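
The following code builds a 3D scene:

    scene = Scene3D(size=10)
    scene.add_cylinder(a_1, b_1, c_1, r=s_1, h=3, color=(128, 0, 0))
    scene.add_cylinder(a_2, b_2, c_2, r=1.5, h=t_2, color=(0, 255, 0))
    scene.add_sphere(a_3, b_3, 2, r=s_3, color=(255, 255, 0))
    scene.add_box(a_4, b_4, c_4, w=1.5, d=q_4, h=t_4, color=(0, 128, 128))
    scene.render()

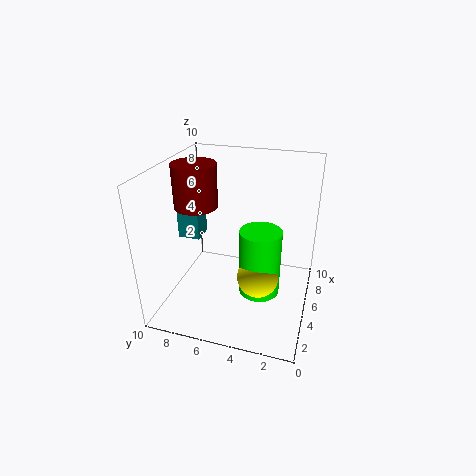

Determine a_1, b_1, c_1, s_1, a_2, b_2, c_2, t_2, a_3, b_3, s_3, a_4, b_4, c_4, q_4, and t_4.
a_1 = 5; b_1 = 8; c_1 = 7; s_1 = 1.5; a_2 = 5.5; b_2 = 3.5; c_2 = 0.5; t_2 = 5; a_3 = 5; b_3 = 3.5; s_3 = 1.5; a_4 = 4; b_4 = 7.5; c_4 = 5; q_4 = 1.5; t_4 = 3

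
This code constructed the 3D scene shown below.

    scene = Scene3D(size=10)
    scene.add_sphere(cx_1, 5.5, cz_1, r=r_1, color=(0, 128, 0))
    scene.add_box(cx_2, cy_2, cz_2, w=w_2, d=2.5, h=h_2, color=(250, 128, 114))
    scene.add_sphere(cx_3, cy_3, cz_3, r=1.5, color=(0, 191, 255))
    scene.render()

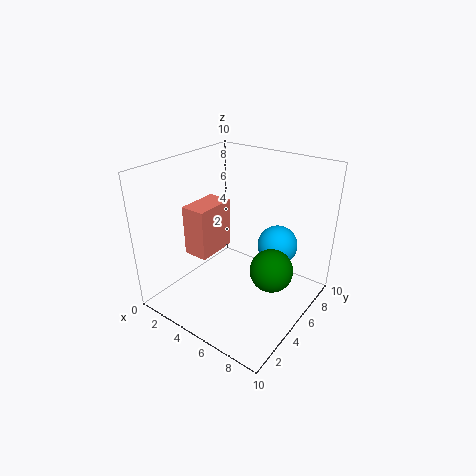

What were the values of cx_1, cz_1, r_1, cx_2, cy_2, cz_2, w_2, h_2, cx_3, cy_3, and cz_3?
cx_1 = 7.5; cz_1 = 3; r_1 = 1.5; cx_2 = 4; cy_2 = 1; cz_2 = 5.5; w_2 = 1.5; h_2 = 3; cx_3 = 6.5; cy_3 = 8; cz_3 = 3.5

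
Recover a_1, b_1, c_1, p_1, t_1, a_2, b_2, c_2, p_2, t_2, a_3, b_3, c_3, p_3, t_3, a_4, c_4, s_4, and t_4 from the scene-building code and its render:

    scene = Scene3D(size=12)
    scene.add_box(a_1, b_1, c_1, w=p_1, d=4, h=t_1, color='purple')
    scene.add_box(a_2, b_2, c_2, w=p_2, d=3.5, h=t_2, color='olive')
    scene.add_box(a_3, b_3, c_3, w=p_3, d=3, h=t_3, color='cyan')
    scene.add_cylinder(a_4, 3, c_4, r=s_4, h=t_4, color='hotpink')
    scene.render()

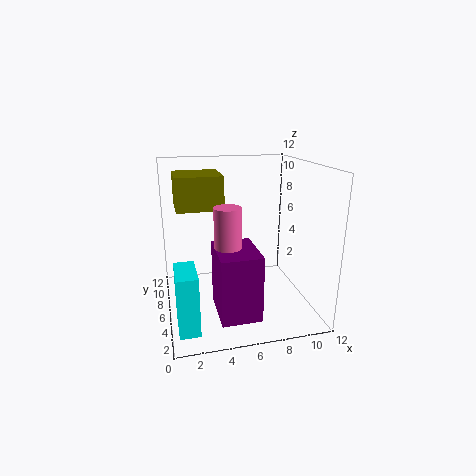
a_1 = 3.5; b_1 = 0.5; c_1 = 1.5; p_1 = 3; t_1 = 5; a_2 = 1; b_2 = 4; c_2 = 9; p_2 = 3.5; t_2 = 2.5; a_3 = 0.5; b_3 = 0.5; c_3 = 1; p_3 = 1.5; t_3 = 4.5; a_4 = 4.5; c_4 = 5; s_4 = 1; t_4 = 4.5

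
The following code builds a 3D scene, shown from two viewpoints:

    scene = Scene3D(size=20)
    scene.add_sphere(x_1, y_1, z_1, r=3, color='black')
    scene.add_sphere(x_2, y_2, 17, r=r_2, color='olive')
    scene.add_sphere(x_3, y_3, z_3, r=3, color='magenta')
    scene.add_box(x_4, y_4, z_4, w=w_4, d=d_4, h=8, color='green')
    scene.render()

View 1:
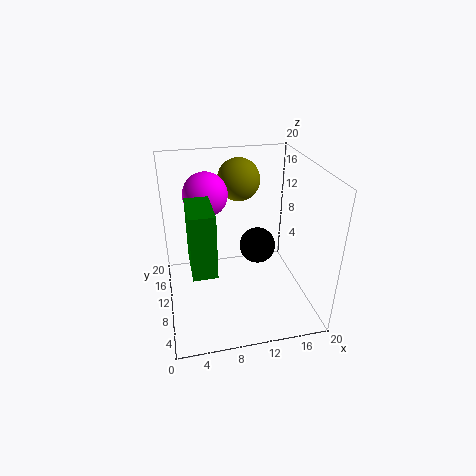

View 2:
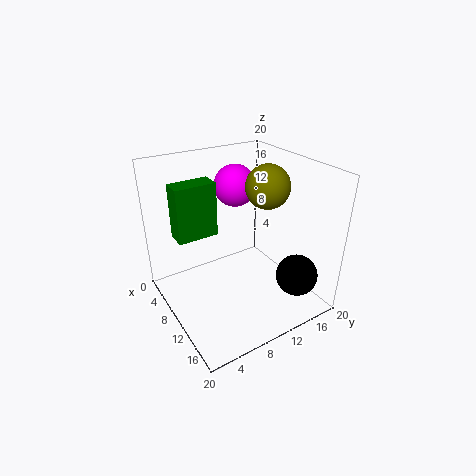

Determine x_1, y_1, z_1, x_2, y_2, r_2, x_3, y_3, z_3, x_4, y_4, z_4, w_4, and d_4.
x_1 = 15
y_1 = 17
z_1 = 4
x_2 = 11
y_2 = 14
r_2 = 3
x_3 = 6
y_3 = 12
z_3 = 16
x_4 = 3
y_4 = 3
z_4 = 9
w_4 = 3
d_4 = 6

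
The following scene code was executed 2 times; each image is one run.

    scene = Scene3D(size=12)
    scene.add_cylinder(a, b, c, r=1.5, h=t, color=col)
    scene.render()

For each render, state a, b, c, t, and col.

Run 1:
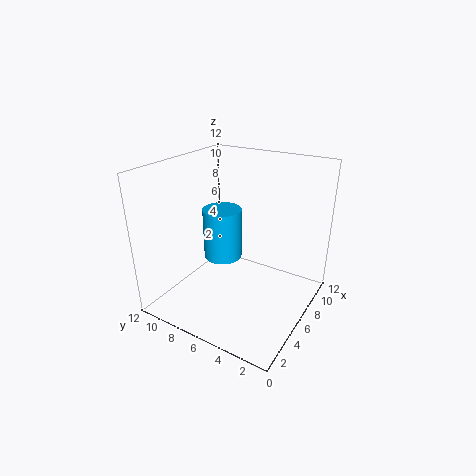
a = 4.5
b = 6.5
c = 5
t = 4
col = 'deepskyblue'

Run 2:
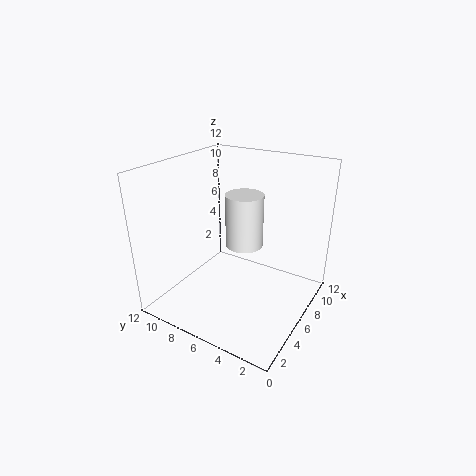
a = 5.75
b = 5.25
c = 5.75
t = 4.25
col = 'white'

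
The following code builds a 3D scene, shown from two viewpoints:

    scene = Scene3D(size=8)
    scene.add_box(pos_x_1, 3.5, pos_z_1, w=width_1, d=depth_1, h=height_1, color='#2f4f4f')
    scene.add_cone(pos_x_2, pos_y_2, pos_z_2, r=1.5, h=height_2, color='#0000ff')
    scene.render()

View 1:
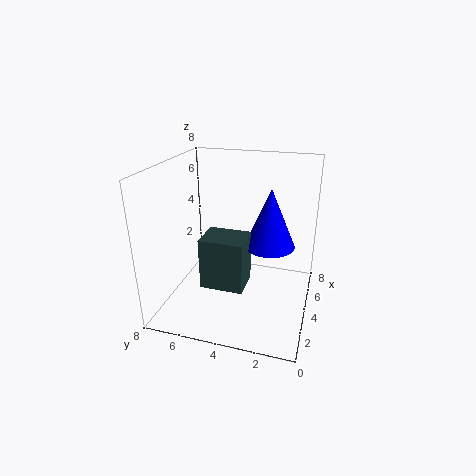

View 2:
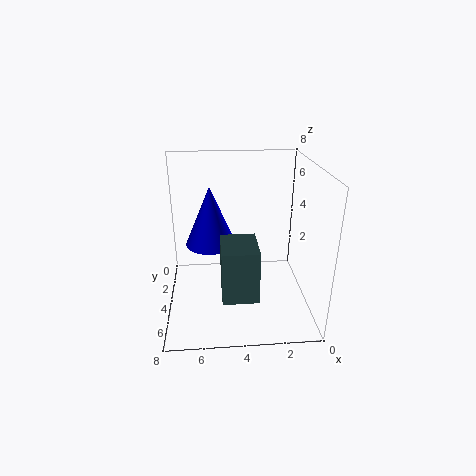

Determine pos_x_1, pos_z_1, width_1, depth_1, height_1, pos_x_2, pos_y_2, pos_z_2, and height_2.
pos_x_1 = 3, pos_z_1 = 1, width_1 = 2, depth_1 = 2.5, height_1 = 3, pos_x_2 = 5.5, pos_y_2 = 2.5, pos_z_2 = 3, height_2 = 3.5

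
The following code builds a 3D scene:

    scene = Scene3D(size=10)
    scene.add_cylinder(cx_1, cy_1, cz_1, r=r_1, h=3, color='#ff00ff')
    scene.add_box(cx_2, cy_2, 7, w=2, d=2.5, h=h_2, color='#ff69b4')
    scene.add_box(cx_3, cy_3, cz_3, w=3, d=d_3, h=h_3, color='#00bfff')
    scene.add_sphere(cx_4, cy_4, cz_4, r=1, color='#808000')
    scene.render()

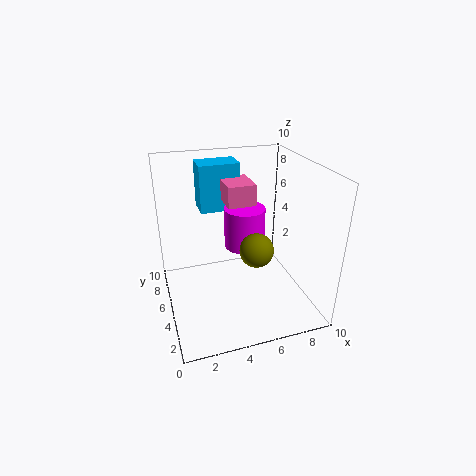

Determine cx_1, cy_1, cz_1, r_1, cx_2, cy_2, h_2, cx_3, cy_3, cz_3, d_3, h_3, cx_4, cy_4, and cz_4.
cx_1 = 6; cy_1 = 6.5; cz_1 = 3.5; r_1 = 1.5; cx_2 = 4.5; cy_2 = 5.5; h_2 = 1.5; cx_3 = 3; cy_3 = 7.5; cz_3 = 6; d_3 = 2; h_3 = 3.5; cx_4 = 5; cy_4 = 1.5; cz_4 = 6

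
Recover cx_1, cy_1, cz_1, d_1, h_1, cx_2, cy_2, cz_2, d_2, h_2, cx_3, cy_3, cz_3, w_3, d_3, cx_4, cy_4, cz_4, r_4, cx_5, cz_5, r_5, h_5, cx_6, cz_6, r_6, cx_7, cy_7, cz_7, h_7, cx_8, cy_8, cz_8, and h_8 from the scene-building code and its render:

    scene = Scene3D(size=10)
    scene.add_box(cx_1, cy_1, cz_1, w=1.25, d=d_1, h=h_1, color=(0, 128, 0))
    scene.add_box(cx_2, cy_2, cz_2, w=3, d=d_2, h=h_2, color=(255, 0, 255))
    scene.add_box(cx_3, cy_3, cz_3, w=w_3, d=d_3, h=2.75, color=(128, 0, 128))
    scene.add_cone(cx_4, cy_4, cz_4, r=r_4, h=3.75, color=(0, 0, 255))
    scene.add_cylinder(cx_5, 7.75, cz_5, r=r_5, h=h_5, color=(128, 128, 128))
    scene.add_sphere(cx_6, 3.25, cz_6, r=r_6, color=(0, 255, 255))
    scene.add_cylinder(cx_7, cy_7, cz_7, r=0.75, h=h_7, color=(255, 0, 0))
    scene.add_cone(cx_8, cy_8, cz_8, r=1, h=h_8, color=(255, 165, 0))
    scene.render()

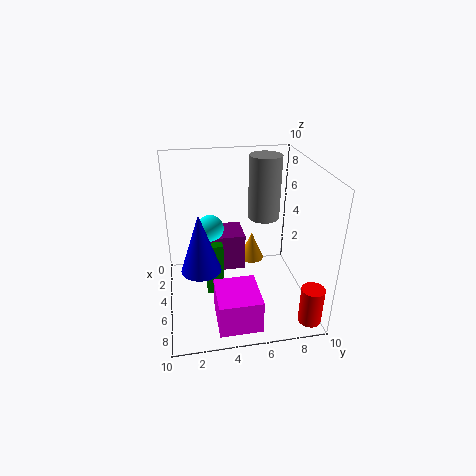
cx_1 = 3.5, cy_1 = 2.75, cz_1 = 0.25, d_1 = 1.25, h_1 = 4, cx_2 = 6.75, cy_2 = 3, cz_2 = 0.75, d_2 = 2.75, h_2 = 2.25, cx_3 = 1.5, cy_3 = 2.5, cz_3 = 1.75, w_3 = 2.5, d_3 = 3.25, cx_4 = 7.25, cy_4 = 2.25, cz_4 = 4.25, r_4 = 1.25, cx_5 = 1.5, cz_5 = 4.75, r_5 = 1.25, h_5 = 5, cx_6 = 3.25, cz_6 = 5, r_6 = 1, cx_7 = 9.25, cy_7 = 9, cz_7 = 0.75, h_7 = 2.5, cx_8 = 1.75, cy_8 = 6.75, cz_8 = 1.25, h_8 = 2.25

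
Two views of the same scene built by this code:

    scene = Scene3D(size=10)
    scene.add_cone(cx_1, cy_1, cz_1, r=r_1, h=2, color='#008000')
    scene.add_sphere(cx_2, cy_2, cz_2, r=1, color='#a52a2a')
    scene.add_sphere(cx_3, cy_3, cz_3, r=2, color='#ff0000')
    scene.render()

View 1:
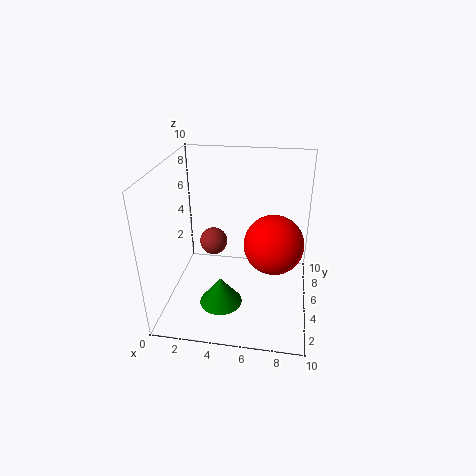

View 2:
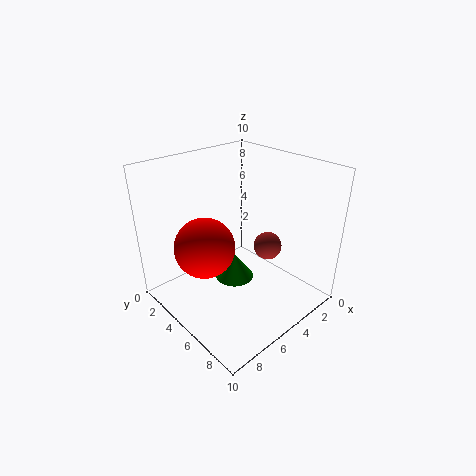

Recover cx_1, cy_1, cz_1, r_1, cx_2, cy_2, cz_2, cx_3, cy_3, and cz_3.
cx_1 = 4
cy_1 = 3.5
cz_1 = 0.5
r_1 = 1.5
cx_2 = 3
cy_2 = 6
cz_2 = 4
cx_3 = 7.5
cy_3 = 4.5
cz_3 = 5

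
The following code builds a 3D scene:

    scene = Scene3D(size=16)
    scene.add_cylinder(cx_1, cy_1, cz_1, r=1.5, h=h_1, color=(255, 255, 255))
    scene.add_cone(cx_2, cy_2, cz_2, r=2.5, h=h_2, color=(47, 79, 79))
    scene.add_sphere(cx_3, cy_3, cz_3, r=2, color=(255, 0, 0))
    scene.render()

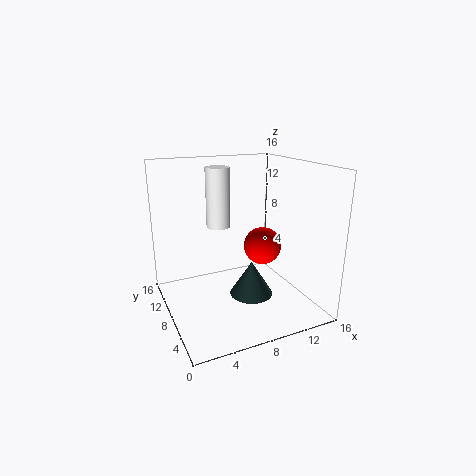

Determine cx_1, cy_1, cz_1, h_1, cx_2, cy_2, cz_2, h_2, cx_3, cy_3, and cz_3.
cx_1 = 8
cy_1 = 14
cz_1 = 7.5
h_1 = 7.5
cx_2 = 9.5
cy_2 = 7.5
cz_2 = 1
h_2 = 4
cx_3 = 10
cy_3 = 6
cz_3 = 7.5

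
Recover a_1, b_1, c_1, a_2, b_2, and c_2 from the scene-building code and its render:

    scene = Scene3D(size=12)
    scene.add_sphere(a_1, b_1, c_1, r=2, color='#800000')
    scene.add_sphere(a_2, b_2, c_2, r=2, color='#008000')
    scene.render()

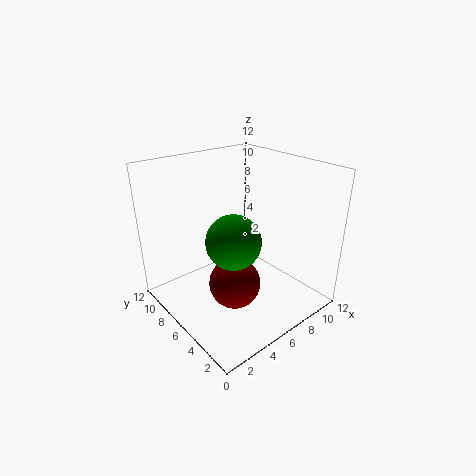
a_1 = 4
b_1 = 4
c_1 = 3.5
a_2 = 3.5
b_2 = 3.5
c_2 = 7.5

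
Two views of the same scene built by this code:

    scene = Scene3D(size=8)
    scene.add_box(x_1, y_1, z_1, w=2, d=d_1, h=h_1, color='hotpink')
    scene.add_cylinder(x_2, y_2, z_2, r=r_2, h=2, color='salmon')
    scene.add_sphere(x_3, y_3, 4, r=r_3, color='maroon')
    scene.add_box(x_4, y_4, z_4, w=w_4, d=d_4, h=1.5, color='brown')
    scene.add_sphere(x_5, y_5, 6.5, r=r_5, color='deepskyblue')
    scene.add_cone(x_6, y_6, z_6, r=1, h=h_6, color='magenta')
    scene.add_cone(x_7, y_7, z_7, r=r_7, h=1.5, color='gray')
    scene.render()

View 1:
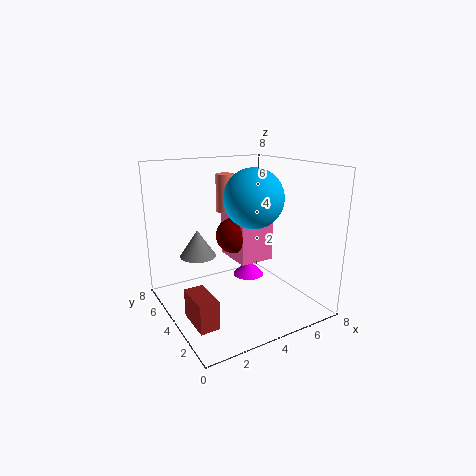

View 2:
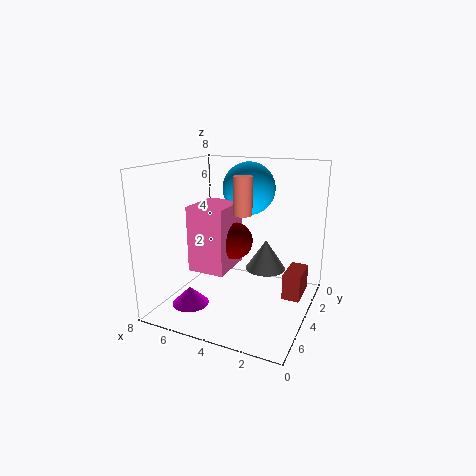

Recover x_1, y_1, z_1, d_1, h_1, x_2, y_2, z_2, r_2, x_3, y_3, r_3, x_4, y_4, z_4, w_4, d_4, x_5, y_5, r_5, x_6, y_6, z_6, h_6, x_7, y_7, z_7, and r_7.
x_1 = 4, y_1 = 3.5, z_1 = 2.5, d_1 = 2.5, h_1 = 3.5, x_2 = 3.5, y_2 = 4.5, z_2 = 5.5, r_2 = 0.5, x_3 = 4, y_3 = 4.5, r_3 = 1, x_4 = 0.5, y_4 = 1.5, z_4 = 0.5, w_4 = 1, d_4 = 2, x_5 = 4, y_5 = 2.5, r_5 = 1.5, x_6 = 6, y_6 = 6, z_6 = 0.5, h_6 = 1, x_7 = 2, y_7 = 5, z_7 = 3, r_7 = 1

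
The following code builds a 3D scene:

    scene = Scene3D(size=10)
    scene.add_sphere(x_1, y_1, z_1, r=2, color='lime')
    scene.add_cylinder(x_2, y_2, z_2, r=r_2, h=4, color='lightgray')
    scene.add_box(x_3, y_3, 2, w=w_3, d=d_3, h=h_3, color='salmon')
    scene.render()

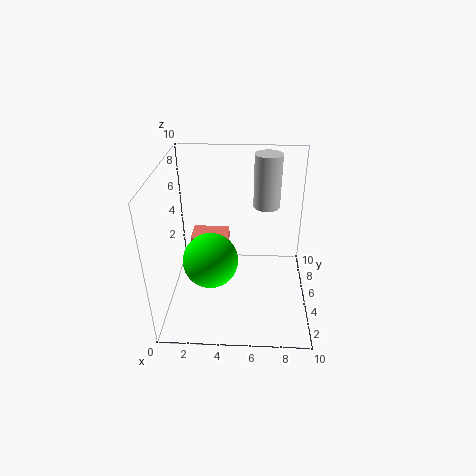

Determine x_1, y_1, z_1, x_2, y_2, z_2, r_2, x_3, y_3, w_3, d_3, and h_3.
x_1 = 3, y_1 = 5, z_1 = 3, x_2 = 7, y_2 = 8, z_2 = 6, r_2 = 1, x_3 = 1, y_3 = 8, w_3 = 3, d_3 = 2, h_3 = 1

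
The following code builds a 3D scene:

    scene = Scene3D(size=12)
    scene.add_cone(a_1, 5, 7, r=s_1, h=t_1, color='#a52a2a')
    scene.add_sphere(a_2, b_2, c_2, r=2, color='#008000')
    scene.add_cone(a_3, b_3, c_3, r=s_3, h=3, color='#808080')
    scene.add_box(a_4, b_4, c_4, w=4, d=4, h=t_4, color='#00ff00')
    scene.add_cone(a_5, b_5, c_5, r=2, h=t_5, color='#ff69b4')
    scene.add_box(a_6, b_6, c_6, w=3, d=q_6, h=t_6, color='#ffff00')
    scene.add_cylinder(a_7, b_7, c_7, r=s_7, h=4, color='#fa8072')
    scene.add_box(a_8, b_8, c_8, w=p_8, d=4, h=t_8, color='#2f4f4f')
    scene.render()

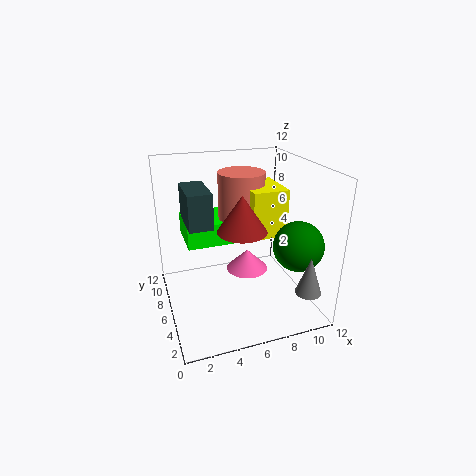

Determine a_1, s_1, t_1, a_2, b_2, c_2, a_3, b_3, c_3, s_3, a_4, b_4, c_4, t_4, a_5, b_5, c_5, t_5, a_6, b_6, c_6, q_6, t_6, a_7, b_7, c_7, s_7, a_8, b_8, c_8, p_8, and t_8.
a_1 = 6
s_1 = 2
t_1 = 3
a_2 = 10
b_2 = 3
c_2 = 6
a_3 = 10
b_3 = 1
c_3 = 3
s_3 = 1
a_4 = 2
b_4 = 7
c_4 = 5
t_4 = 2
a_5 = 8
b_5 = 9
c_5 = 1
t_5 = 2
a_6 = 7
b_6 = 5
c_6 = 6
q_6 = 4
t_6 = 4
a_7 = 7
b_7 = 8
c_7 = 7
s_7 = 2
a_8 = 2
b_8 = 6
c_8 = 7
p_8 = 2
t_8 = 3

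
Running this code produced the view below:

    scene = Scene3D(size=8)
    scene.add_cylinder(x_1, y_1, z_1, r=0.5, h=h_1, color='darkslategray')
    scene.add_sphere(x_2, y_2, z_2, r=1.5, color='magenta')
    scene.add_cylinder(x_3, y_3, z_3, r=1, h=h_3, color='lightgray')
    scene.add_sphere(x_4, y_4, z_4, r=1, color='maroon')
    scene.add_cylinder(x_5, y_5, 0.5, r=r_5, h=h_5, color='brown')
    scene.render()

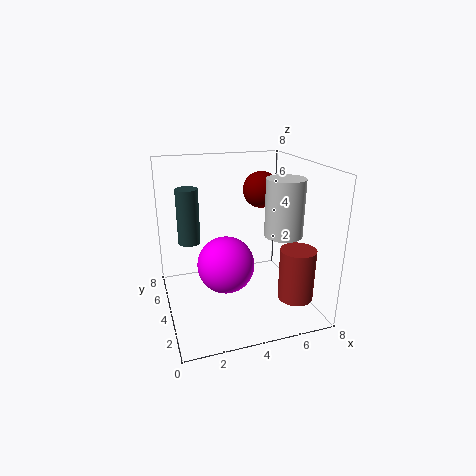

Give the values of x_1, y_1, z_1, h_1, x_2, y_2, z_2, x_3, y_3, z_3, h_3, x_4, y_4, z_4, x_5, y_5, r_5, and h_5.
x_1 = 1
y_1 = 2
z_1 = 5
h_1 = 2.5
x_2 = 3
y_2 = 3
z_2 = 3
x_3 = 6
y_3 = 2.5
z_3 = 4.5
h_3 = 3
x_4 = 5.5
y_4 = 4.5
z_4 = 6.5
x_5 = 7
y_5 = 2.5
r_5 = 1
h_5 = 3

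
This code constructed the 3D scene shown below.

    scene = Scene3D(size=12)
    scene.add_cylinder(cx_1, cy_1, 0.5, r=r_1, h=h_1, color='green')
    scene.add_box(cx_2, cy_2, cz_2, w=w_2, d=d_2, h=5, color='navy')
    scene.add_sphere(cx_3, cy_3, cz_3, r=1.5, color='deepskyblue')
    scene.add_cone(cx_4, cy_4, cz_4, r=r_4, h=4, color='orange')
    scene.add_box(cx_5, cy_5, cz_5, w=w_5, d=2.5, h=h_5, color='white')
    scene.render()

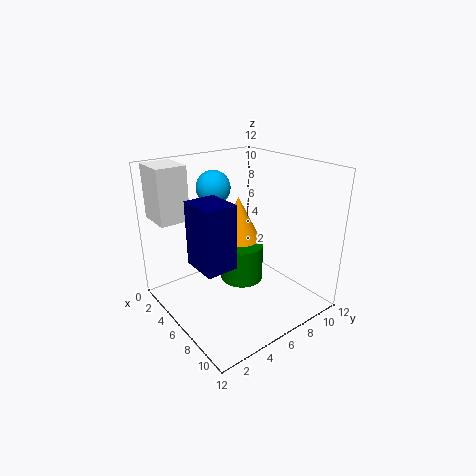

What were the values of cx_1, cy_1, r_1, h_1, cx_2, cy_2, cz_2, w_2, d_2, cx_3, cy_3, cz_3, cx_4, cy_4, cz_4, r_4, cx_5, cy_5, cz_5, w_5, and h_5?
cx_1 = 4; cy_1 = 8; r_1 = 2; h_1 = 3.5; cx_2 = 5.5; cy_2 = 1.5; cz_2 = 5; w_2 = 3; d_2 = 2.5; cx_3 = 2.5; cy_3 = 6; cz_3 = 9.5; cx_4 = 3.5; cy_4 = 8; cz_4 = 4.5; r_4 = 2; cx_5 = 0.5; cy_5 = 0.5; cz_5 = 7.5; w_5 = 3; h_5 = 4.5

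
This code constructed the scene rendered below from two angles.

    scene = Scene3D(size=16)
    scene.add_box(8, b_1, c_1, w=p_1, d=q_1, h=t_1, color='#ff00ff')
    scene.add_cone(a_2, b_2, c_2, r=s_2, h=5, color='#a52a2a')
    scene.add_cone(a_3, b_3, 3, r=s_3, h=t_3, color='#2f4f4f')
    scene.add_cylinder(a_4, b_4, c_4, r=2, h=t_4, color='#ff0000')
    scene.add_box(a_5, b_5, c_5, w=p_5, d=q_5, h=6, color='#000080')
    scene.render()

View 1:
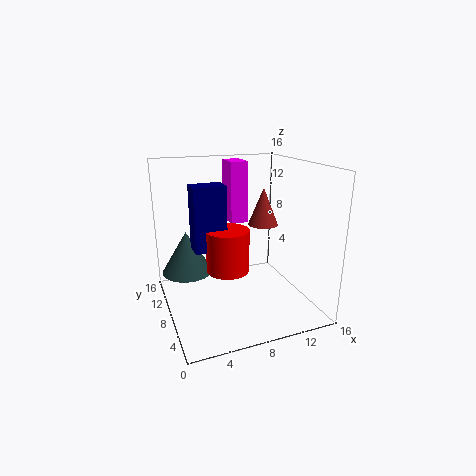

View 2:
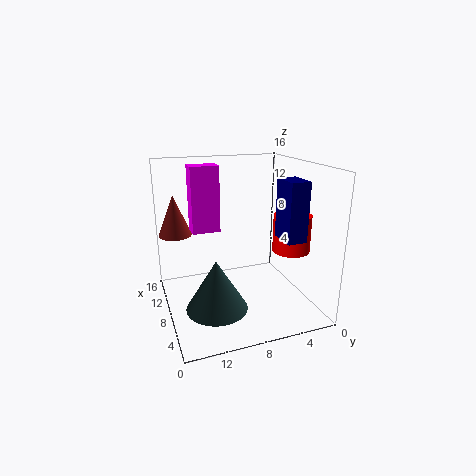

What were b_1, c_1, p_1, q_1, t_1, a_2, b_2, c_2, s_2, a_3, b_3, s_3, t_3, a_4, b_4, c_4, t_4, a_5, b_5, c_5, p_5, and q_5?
b_1 = 10
c_1 = 9
p_1 = 2
q_1 = 3
t_1 = 7
a_2 = 14
b_2 = 14
c_2 = 7
s_2 = 2
a_3 = 3
b_3 = 12
s_3 = 3
t_3 = 5
a_4 = 5
b_4 = 3
c_4 = 7
t_4 = 4
a_5 = 2
b_5 = 3
c_5 = 9
p_5 = 3
q_5 = 2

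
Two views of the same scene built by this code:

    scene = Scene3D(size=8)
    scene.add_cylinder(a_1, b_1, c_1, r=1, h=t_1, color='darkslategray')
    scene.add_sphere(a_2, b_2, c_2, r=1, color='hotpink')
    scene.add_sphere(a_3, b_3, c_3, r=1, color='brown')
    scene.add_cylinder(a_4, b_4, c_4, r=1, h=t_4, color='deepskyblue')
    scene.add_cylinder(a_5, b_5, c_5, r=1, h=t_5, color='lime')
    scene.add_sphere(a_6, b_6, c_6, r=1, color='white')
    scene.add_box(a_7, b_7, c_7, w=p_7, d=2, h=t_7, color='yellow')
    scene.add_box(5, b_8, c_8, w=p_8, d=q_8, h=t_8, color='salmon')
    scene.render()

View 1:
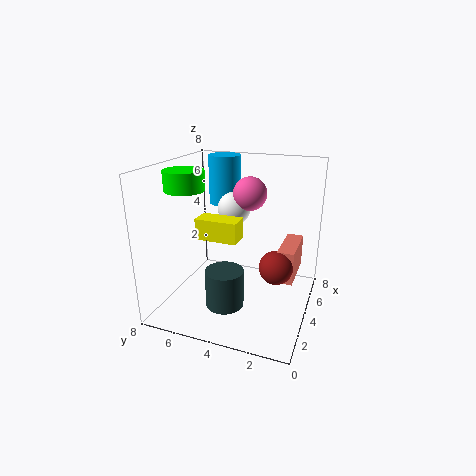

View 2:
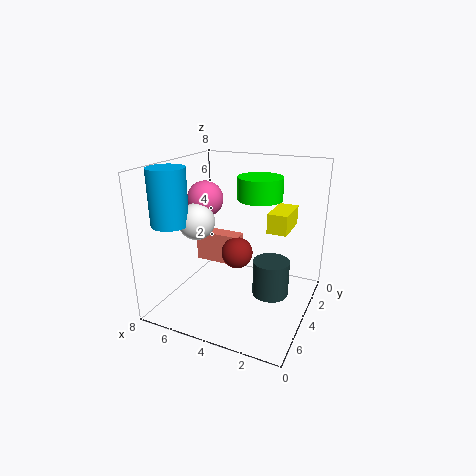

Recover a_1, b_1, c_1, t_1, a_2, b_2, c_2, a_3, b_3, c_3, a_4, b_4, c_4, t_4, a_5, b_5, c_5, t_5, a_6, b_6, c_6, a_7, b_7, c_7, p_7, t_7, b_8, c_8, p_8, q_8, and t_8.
a_1 = 2
b_1 = 4
c_1 = 1
t_1 = 2
a_2 = 6
b_2 = 4
c_2 = 6
a_3 = 5
b_3 = 2
c_3 = 2
a_4 = 7
b_4 = 6
c_4 = 5
t_4 = 3
a_5 = 2
b_5 = 6
c_5 = 7
t_5 = 1
a_6 = 6
b_6 = 5
c_6 = 5
a_7 = 1
b_7 = 3
c_7 = 5
p_7 = 1
t_7 = 1
b_8 = 1
c_8 = 1
p_8 = 3
q_8 = 1
t_8 = 2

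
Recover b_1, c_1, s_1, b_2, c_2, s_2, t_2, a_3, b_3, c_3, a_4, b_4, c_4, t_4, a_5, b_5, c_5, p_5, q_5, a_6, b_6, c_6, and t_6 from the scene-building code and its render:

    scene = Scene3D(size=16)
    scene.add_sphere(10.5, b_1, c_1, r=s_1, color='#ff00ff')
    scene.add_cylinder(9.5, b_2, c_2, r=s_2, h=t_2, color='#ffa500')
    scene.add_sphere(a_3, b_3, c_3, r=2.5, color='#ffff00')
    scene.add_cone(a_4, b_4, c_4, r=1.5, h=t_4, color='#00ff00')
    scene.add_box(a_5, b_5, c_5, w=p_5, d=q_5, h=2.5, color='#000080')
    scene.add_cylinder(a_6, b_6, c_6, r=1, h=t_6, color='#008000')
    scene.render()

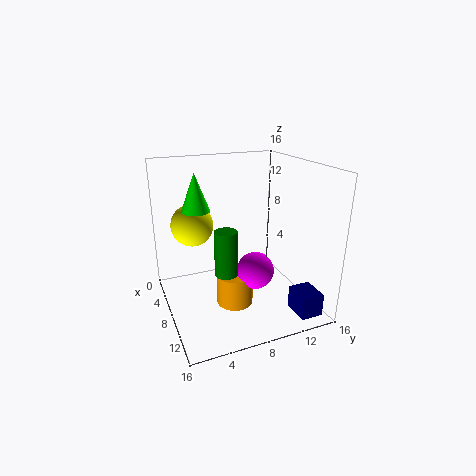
b_1 = 9, c_1 = 5, s_1 = 2, b_2 = 7, c_2 = 1, s_2 = 2, t_2 = 3.5, a_3 = 3.5, b_3 = 4, c_3 = 8.5, a_4 = 7.5, b_4 = 3.5, c_4 = 11.5, t_4 = 4, a_5 = 12, b_5 = 12.5, c_5 = 0.5, p_5 = 3, q_5 = 2.5, a_6 = 15, b_6 = 4, c_6 = 8, t_6 = 4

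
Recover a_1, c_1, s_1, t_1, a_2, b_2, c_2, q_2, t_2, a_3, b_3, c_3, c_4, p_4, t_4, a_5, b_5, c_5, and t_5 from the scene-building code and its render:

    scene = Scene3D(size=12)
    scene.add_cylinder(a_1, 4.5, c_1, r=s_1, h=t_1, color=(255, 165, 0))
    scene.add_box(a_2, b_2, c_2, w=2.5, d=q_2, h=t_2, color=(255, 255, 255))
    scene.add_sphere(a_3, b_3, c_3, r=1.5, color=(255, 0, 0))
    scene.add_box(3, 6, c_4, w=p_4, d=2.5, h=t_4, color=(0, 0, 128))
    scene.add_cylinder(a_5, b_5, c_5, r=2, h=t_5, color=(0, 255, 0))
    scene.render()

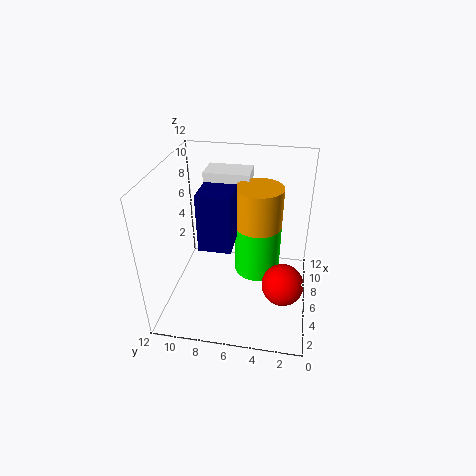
a_1 = 7.5, c_1 = 6.5, s_1 = 2, t_1 = 3.5, a_2 = 8.5, b_2 = 5.5, c_2 = 7.5, q_2 = 4, t_2 = 3, a_3 = 2, b_3 = 2, c_3 = 5, c_4 = 6.5, p_4 = 2.5, t_4 = 4.5, a_5 = 7.5, b_5 = 4.5, c_5 = 2, t_5 = 4.5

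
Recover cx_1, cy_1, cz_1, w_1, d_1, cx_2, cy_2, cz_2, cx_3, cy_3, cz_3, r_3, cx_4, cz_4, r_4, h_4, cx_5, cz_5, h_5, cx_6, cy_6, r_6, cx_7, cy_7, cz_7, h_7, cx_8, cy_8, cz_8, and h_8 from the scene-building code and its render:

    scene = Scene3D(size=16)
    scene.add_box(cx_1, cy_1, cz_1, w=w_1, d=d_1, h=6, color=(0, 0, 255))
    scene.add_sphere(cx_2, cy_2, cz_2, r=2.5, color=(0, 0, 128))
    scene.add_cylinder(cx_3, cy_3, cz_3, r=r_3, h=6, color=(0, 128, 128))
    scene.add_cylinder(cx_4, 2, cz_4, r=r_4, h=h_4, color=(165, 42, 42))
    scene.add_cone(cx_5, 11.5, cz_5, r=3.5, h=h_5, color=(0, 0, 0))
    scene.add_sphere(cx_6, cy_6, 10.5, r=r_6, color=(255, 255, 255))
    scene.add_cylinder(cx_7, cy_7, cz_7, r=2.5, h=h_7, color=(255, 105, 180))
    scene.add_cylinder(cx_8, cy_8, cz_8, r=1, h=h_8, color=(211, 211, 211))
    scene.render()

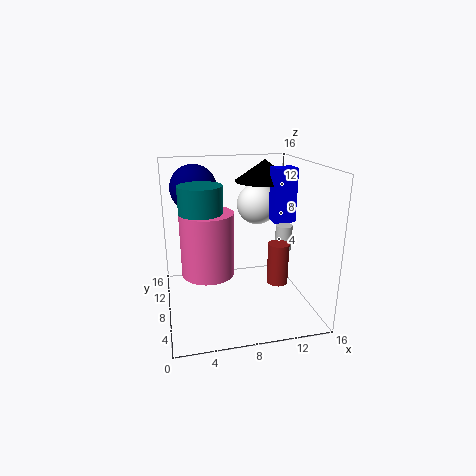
cx_1 = 12; cy_1 = 7.5; cz_1 = 9.5; w_1 = 2.5; d_1 = 2; cx_2 = 3.5; cy_2 = 9.5; cz_2 = 13.5; cx_3 = 3.5; cy_3 = 3.5; cz_3 = 9; r_3 = 2; cx_4 = 10.5; cz_4 = 5.5; r_4 = 1; h_4 = 4; cx_5 = 12; cz_5 = 13.5; h_5 = 2.5; cx_6 = 11.5; cy_6 = 12.5; r_6 = 2.5; cx_7 = 4; cy_7 = 3.5; cz_7 = 6.5; h_7 = 6; cx_8 = 14; cy_8 = 9.5; cz_8 = 5.5; h_8 = 3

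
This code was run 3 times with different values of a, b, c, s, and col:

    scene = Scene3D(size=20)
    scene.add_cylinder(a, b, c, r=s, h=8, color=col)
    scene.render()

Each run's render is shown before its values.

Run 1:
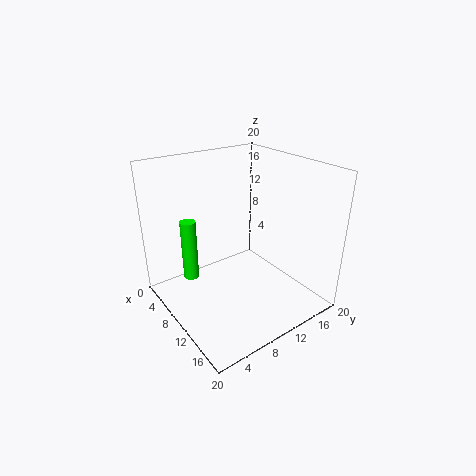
a = 9
b = 3
c = 6
s = 1
col = 'lime'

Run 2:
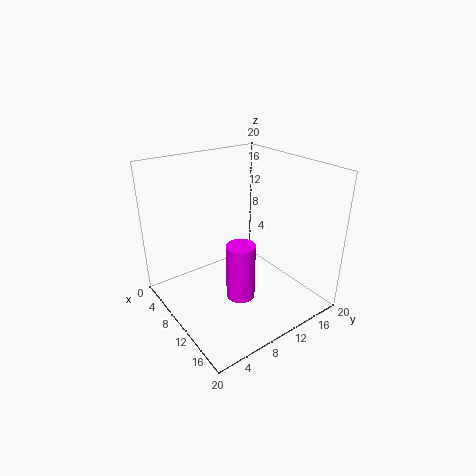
a = 12
b = 9
c = 2
s = 2
col = 'magenta'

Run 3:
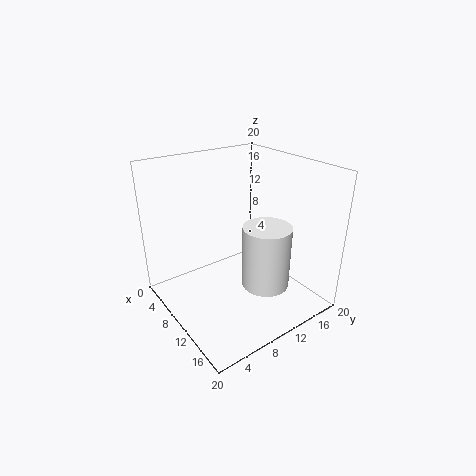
a = 16
b = 10
c = 6
s = 3
col = 'white'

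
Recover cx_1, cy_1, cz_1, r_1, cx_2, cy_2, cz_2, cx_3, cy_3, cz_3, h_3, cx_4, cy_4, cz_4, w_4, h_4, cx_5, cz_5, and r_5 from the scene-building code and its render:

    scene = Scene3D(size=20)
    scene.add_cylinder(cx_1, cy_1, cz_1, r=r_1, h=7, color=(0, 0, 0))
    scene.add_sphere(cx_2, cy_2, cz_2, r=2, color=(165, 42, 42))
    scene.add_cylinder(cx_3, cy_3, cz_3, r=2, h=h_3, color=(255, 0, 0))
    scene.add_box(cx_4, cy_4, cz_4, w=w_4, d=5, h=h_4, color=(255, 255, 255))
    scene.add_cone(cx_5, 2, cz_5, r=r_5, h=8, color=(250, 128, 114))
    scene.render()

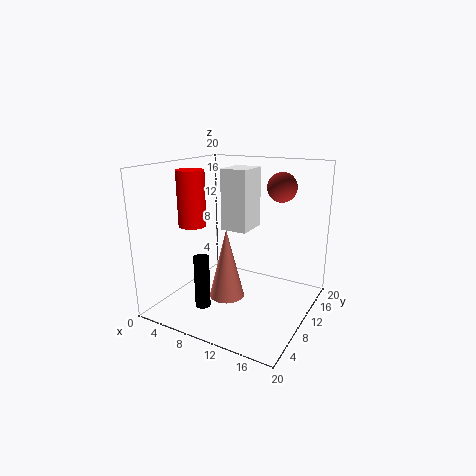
cx_1 = 8, cy_1 = 4, cz_1 = 2, r_1 = 1, cx_2 = 15, cy_2 = 13, cz_2 = 17, cx_3 = 3, cy_3 = 9, cz_3 = 11, h_3 = 8, cx_4 = 6, cy_4 = 12, cz_4 = 10, w_4 = 4, h_4 = 9, cx_5 = 13, cz_5 = 6, r_5 = 2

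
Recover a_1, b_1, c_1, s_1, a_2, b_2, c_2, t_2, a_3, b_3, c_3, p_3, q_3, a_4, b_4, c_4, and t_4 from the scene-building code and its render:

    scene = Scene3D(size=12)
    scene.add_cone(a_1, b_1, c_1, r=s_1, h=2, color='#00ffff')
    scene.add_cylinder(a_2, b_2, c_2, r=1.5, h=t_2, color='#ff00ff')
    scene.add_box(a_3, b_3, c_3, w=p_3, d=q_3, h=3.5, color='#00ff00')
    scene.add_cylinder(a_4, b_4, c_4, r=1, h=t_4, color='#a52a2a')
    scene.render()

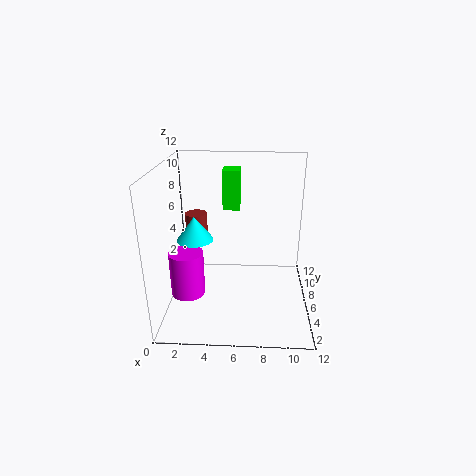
a_1 = 2.5
b_1 = 5.5
c_1 = 6
s_1 = 1.5
a_2 = 1.5
b_2 = 6
c_2 = 0.5
t_2 = 4
a_3 = 4.5
b_3 = 8.5
c_3 = 7.5
p_3 = 1.5
q_3 = 2
a_4 = 2
b_4 = 9
c_4 = 4.5
t_4 = 2.5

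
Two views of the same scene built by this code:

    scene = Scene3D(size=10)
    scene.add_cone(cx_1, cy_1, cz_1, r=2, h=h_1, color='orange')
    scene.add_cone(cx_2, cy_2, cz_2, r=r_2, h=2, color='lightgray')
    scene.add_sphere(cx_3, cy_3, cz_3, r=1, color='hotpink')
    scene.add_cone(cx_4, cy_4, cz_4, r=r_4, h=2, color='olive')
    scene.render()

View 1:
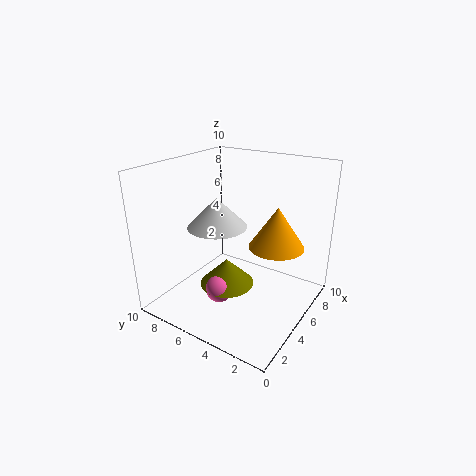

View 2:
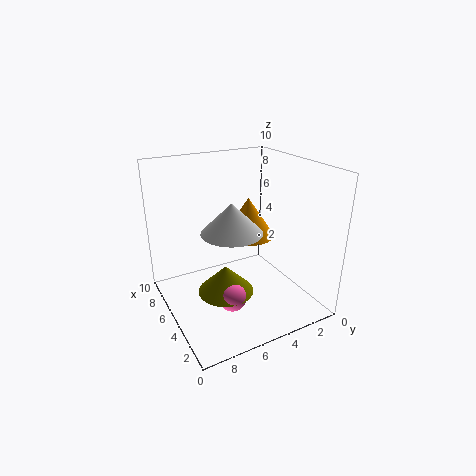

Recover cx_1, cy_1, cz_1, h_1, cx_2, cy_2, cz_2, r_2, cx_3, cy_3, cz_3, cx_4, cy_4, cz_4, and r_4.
cx_1 = 7; cy_1 = 3; cz_1 = 4; h_1 = 3; cx_2 = 4; cy_2 = 6; cz_2 = 6; r_2 = 2; cx_3 = 4; cy_3 = 6; cz_3 = 1; cx_4 = 5; cy_4 = 6; cz_4 = 1; r_4 = 2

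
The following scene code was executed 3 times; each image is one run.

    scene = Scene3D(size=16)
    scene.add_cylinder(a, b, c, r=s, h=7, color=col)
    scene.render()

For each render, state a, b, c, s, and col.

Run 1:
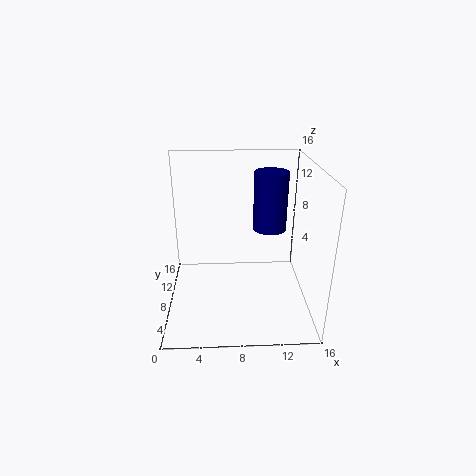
a = 12, b = 11.5, c = 7.5, s = 2, col = 'navy'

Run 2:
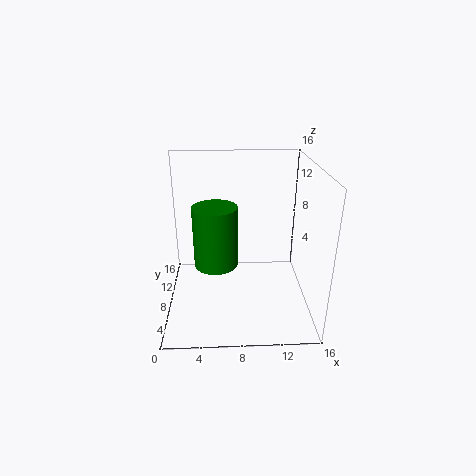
a = 5.5, b = 8.5, c = 4.5, s = 2.5, col = 'green'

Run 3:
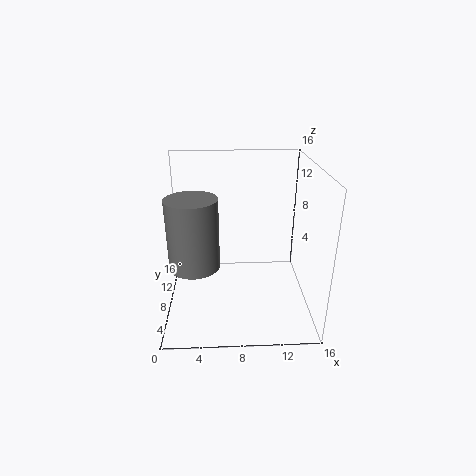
a = 3.5, b = 4, c = 7, s = 2.5, col = 'gray'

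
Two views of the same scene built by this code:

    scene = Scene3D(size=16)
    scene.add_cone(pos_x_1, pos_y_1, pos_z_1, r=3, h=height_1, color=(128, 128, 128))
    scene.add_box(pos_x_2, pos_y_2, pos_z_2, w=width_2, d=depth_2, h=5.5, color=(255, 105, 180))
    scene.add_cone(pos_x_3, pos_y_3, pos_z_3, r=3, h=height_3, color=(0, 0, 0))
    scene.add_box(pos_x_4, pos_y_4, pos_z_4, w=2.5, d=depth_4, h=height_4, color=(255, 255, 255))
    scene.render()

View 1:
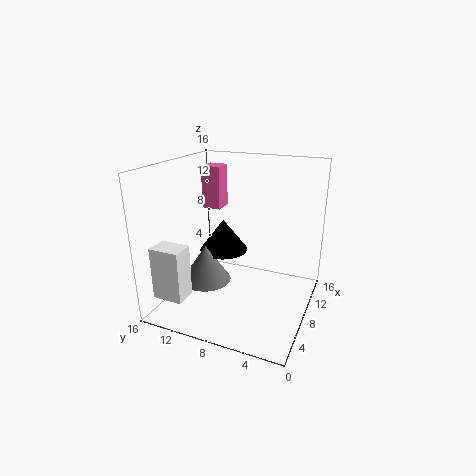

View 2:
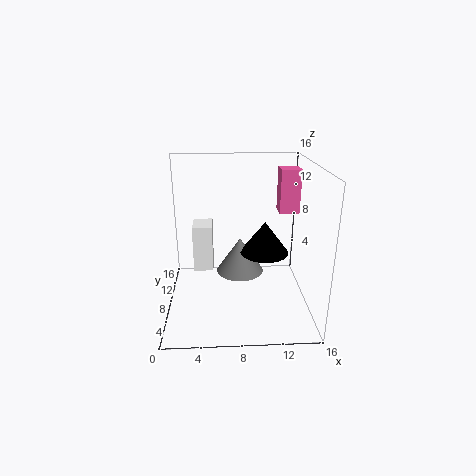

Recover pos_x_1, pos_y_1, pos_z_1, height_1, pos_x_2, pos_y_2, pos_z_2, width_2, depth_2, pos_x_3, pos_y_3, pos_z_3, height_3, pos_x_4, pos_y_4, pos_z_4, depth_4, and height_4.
pos_x_1 = 8.5; pos_y_1 = 12.5; pos_z_1 = 1.5; height_1 = 4.5; pos_x_2 = 13.5; pos_y_2 = 13; pos_z_2 = 9; width_2 = 2.5; depth_2 = 2.5; pos_x_3 = 11.5; pos_y_3 = 11.5; pos_z_3 = 4.5; height_3 = 4; pos_x_4 = 2.5; pos_y_4 = 12.5; pos_z_4 = 1.5; depth_4 = 3.5; height_4 = 6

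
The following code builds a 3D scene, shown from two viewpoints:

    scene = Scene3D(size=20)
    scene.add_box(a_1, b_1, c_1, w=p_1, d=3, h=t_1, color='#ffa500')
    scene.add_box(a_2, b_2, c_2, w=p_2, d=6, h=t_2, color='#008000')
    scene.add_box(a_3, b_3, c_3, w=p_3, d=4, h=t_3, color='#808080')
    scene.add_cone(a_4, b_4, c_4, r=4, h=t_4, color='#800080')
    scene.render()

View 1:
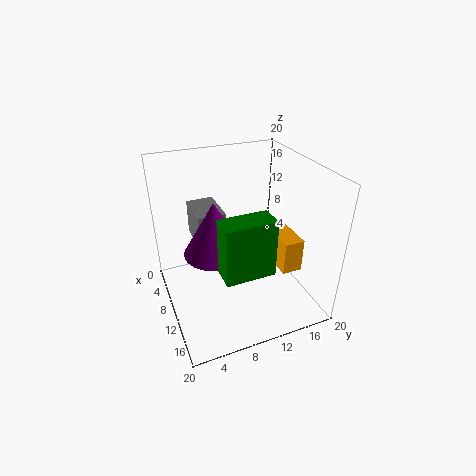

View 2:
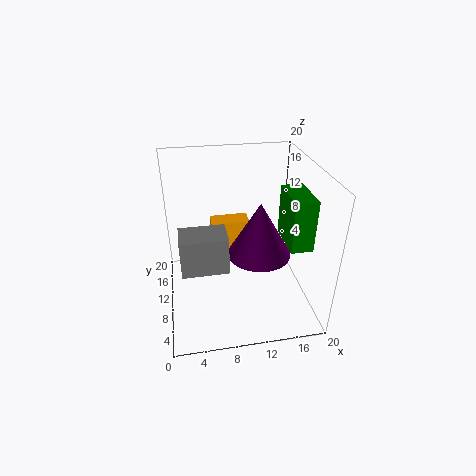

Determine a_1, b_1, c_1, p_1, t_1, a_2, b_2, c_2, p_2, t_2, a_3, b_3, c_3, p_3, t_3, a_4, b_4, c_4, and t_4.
a_1 = 7, b_1 = 16, c_1 = 4, p_1 = 6, t_1 = 5, a_2 = 16, b_2 = 5, c_2 = 10, p_2 = 3, t_2 = 7, a_3 = 2, b_3 = 5, c_3 = 8, p_3 = 6, t_3 = 5, a_4 = 12, b_4 = 6, c_4 = 10, t_4 = 7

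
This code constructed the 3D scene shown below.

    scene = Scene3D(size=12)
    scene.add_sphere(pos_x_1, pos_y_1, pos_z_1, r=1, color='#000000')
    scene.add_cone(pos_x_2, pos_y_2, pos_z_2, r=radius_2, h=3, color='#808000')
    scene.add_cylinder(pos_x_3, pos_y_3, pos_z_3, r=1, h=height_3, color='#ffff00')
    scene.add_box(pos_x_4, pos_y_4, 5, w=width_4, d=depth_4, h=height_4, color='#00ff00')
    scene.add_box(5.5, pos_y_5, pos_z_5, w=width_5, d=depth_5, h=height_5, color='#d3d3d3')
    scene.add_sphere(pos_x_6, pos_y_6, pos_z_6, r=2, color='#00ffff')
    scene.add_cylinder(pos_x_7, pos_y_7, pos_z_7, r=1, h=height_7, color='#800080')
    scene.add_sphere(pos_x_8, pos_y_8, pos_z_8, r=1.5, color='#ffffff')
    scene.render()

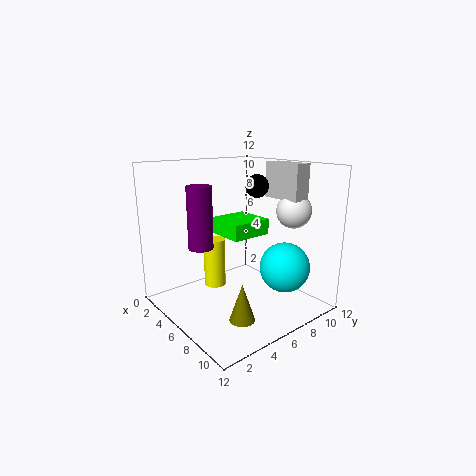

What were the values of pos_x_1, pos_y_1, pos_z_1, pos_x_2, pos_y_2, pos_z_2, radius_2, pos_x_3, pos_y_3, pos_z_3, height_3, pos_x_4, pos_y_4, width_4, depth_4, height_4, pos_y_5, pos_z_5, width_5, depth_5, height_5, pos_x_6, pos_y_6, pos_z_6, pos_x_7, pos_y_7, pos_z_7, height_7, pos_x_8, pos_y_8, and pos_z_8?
pos_x_1 = 5.5
pos_y_1 = 8.5
pos_z_1 = 10
pos_x_2 = 9
pos_y_2 = 4
pos_z_2 = 0.5
radius_2 = 1
pos_x_3 = 2.5
pos_y_3 = 6
pos_z_3 = 0.5
height_3 = 4.5
pos_x_4 = 0.5
pos_y_4 = 7
width_4 = 4
depth_4 = 4
height_4 = 1.5
pos_y_5 = 9.5
pos_z_5 = 9
width_5 = 3.5
depth_5 = 1.5
height_5 = 3
pos_x_6 = 9.5
pos_y_6 = 8
pos_z_6 = 4
pos_x_7 = 5
pos_y_7 = 3
pos_z_7 = 5.5
height_7 = 5
pos_x_8 = 8
pos_y_8 = 10.5
pos_z_8 = 8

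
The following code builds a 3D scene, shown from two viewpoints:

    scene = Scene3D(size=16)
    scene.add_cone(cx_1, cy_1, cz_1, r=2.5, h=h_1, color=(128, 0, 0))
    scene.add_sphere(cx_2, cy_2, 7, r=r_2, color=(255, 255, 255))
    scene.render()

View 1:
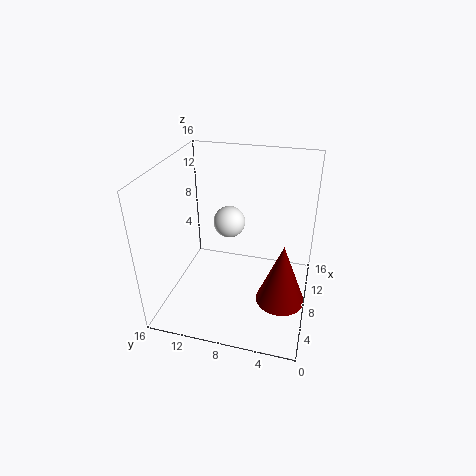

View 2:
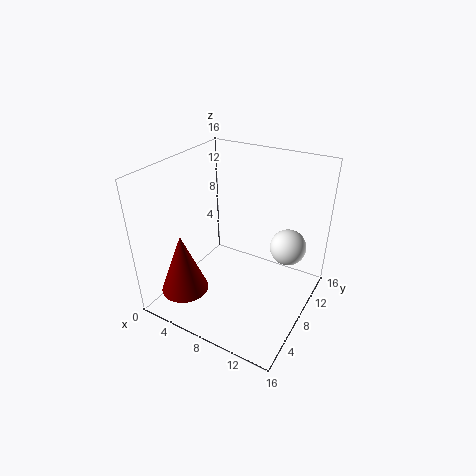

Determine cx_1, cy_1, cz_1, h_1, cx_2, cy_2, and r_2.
cx_1 = 4.5; cy_1 = 2.5; cz_1 = 3.5; h_1 = 6.5; cx_2 = 13; cy_2 = 10.5; r_2 = 2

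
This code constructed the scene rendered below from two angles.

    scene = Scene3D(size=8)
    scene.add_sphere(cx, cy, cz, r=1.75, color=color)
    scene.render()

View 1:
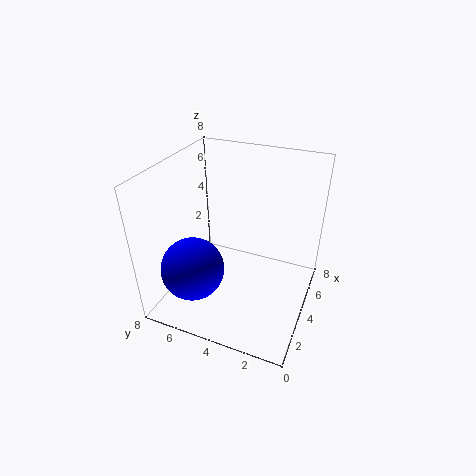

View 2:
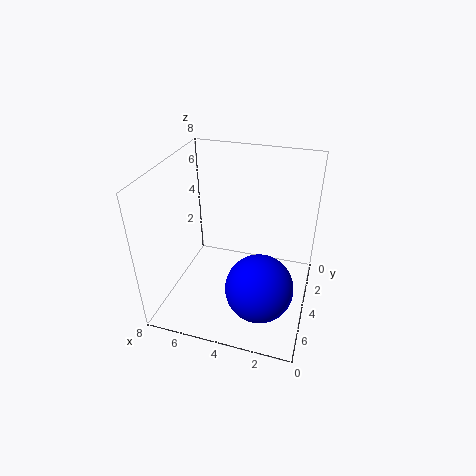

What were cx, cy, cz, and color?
cx = 2.25, cy = 6, cz = 2.5, color = 'blue'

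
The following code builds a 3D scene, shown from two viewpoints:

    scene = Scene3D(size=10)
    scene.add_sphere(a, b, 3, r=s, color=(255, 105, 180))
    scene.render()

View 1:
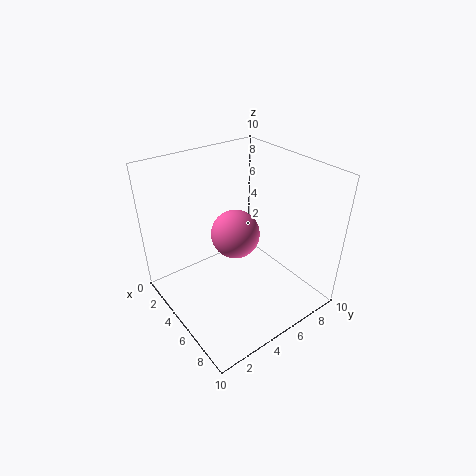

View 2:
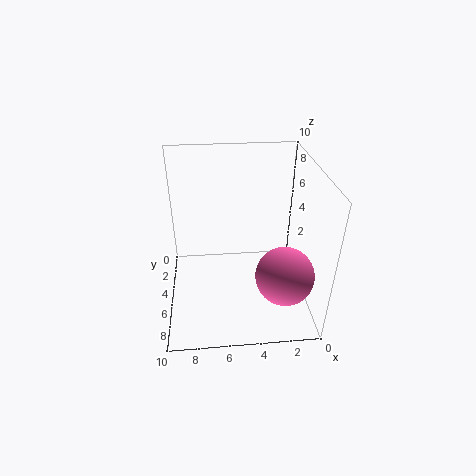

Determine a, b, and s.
a = 2; b = 7; s = 2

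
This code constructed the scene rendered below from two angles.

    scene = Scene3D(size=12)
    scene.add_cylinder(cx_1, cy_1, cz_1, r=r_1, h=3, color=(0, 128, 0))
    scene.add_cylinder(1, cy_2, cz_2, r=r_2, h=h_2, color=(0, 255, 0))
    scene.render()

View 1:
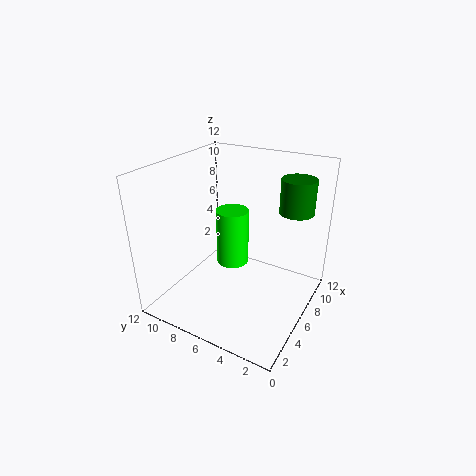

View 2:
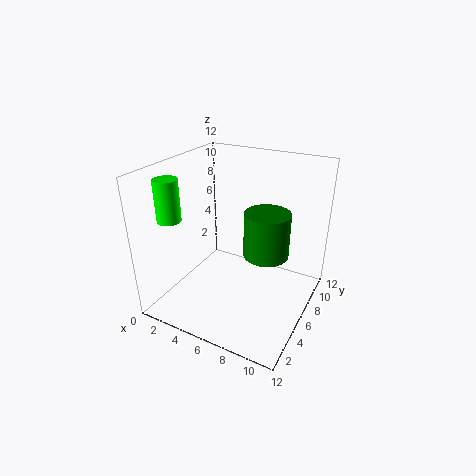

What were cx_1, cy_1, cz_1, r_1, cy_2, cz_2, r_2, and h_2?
cx_1 = 10; cy_1 = 2.5; cz_1 = 7.5; r_1 = 1.5; cy_2 = 3.5; cz_2 = 7.5; r_2 = 1; h_2 = 3.5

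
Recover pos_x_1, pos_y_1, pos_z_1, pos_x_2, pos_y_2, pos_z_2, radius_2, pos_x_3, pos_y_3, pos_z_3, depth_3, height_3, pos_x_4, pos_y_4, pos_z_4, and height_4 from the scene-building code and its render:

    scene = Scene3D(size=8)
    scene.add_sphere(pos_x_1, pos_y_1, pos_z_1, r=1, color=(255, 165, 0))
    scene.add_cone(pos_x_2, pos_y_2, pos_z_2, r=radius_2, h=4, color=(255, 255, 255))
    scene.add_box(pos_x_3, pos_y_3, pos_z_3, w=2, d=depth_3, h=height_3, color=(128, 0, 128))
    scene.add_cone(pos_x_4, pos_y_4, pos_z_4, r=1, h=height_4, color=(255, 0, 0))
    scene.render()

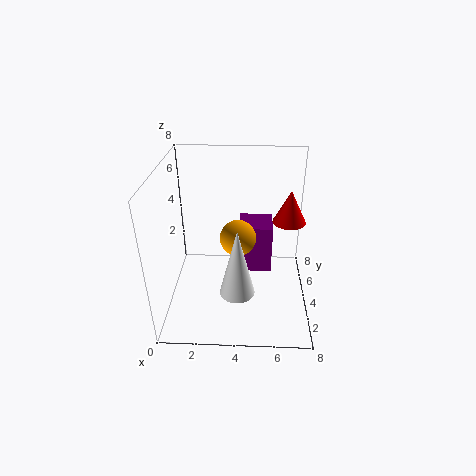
pos_x_1 = 4, pos_y_1 = 4, pos_z_1 = 4, pos_x_2 = 4, pos_y_2 = 3, pos_z_2 = 1, radius_2 = 1, pos_x_3 = 4, pos_y_3 = 5, pos_z_3 = 1, depth_3 = 2, height_3 = 3, pos_x_4 = 7, pos_y_4 = 6, pos_z_4 = 4, height_4 = 2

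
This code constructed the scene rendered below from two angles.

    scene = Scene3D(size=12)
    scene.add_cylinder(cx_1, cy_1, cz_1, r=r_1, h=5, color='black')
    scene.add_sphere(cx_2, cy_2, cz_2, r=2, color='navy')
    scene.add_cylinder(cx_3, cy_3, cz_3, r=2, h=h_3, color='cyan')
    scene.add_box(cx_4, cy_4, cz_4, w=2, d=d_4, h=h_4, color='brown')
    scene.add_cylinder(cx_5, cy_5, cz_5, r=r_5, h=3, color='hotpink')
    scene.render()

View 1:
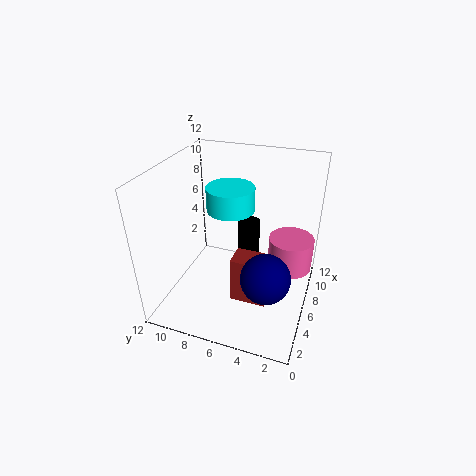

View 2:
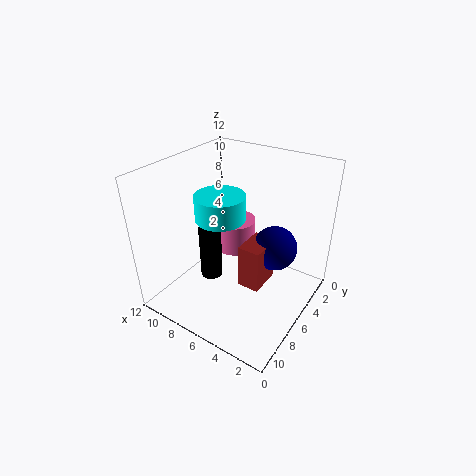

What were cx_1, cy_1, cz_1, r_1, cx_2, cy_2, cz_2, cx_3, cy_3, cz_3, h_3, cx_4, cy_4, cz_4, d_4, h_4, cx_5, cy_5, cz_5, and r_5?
cx_1 = 9; cy_1 = 6; cz_1 = 1; r_1 = 1; cx_2 = 4; cy_2 = 3; cz_2 = 4; cx_3 = 7; cy_3 = 7; cz_3 = 8; h_3 = 2; cx_4 = 4; cy_4 = 3; cz_4 = 1; d_4 = 3; h_4 = 4; cx_5 = 9; cy_5 = 2; cz_5 = 2; r_5 = 2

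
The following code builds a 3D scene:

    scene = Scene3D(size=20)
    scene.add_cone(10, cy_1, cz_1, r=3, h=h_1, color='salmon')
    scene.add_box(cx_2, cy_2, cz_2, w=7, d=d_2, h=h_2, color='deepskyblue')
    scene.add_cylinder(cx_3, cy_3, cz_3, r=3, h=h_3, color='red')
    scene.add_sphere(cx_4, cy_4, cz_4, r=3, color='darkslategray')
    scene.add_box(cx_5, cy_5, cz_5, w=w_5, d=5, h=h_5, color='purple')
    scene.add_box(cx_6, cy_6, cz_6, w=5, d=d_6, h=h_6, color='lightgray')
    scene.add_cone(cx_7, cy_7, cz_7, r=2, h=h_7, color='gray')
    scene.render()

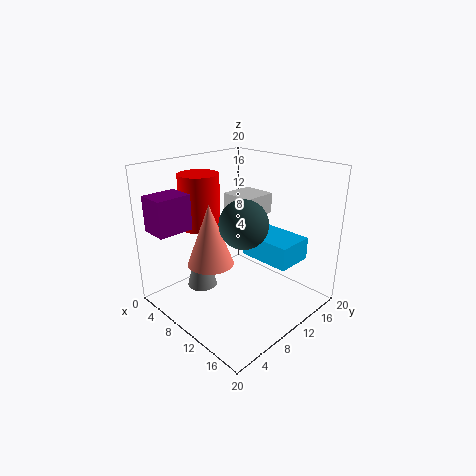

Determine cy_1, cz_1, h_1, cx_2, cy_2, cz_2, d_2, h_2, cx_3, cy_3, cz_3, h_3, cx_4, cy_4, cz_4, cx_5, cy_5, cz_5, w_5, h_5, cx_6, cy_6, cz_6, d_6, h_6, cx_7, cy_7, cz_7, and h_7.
cy_1 = 5
cz_1 = 8
h_1 = 8
cx_2 = 11
cy_2 = 10
cz_2 = 8
d_2 = 5
h_2 = 3
cx_3 = 3
cy_3 = 9
cz_3 = 10
h_3 = 8
cx_4 = 14
cy_4 = 7
cz_4 = 14
cx_5 = 1
cy_5 = 1
cz_5 = 11
w_5 = 4
h_5 = 5
cx_6 = 5
cy_6 = 12
cz_6 = 12
d_6 = 5
h_6 = 3
cx_7 = 8
cy_7 = 5
cz_7 = 4
h_7 = 8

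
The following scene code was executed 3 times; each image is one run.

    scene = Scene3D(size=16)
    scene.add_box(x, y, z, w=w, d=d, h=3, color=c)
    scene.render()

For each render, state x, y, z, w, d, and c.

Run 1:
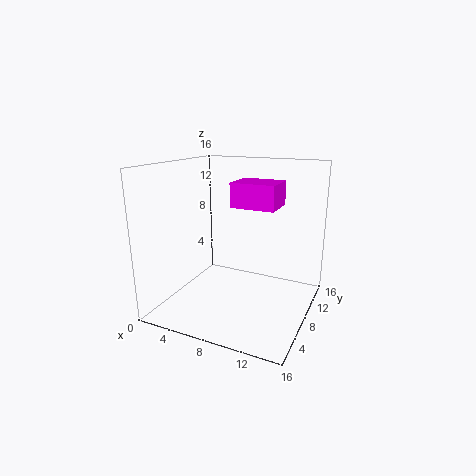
x = 5.5, y = 11, z = 10.5, w = 5.5, d = 4.5, c = 'magenta'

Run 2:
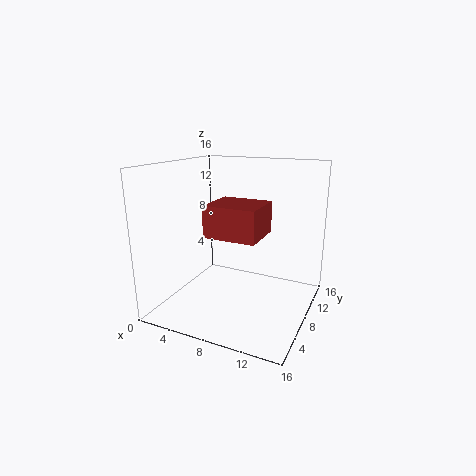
x = 7.5, y = 1.5, z = 10, w = 5, d = 4.5, c = 'brown'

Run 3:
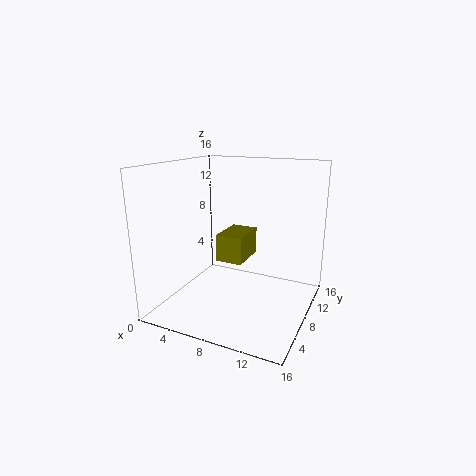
x = 6, y = 6.5, z = 5.5, w = 3, d = 4.5, c = 'olive'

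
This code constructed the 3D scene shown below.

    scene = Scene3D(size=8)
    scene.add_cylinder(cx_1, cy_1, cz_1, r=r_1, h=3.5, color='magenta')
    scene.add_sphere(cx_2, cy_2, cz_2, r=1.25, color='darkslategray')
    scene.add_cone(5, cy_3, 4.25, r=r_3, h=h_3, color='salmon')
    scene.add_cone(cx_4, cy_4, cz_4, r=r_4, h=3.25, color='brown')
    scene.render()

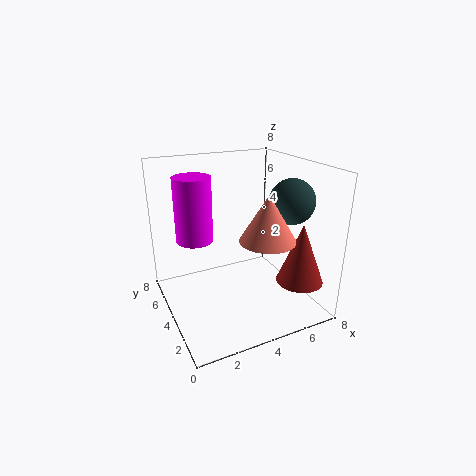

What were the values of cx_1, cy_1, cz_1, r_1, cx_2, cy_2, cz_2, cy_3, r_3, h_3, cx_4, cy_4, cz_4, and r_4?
cx_1 = 1.75, cy_1 = 4.75, cz_1 = 4, r_1 = 1, cx_2 = 6.75, cy_2 = 3, cz_2 = 6, cy_3 = 2.5, r_3 = 1.5, h_3 = 2.5, cx_4 = 6.5, cy_4 = 1.5, cz_4 = 2, r_4 = 1.25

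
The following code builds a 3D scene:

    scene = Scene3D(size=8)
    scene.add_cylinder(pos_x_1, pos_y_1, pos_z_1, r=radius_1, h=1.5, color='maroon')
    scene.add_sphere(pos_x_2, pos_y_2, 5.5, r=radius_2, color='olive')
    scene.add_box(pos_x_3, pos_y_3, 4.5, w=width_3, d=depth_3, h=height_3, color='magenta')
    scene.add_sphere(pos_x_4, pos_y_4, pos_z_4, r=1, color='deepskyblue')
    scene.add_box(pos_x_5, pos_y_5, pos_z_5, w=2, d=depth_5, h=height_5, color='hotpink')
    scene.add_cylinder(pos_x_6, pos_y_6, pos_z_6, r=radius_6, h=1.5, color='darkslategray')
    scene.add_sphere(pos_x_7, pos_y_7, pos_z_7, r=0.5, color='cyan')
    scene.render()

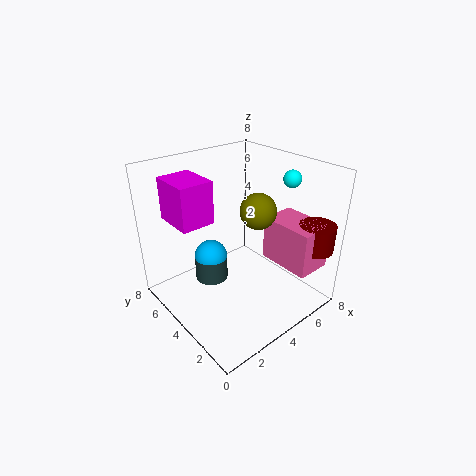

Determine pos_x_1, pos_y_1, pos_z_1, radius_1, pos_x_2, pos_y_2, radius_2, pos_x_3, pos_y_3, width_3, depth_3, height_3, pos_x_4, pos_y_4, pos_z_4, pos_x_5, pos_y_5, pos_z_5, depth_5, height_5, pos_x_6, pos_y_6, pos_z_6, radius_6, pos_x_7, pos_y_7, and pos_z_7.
pos_x_1 = 7; pos_y_1 = 1; pos_z_1 = 3.5; radius_1 = 1; pos_x_2 = 5; pos_y_2 = 3.5; radius_2 = 1; pos_x_3 = 1.5; pos_y_3 = 5.5; width_3 = 2; depth_3 = 2.5; height_3 = 2.5; pos_x_4 = 3.5; pos_y_4 = 6; pos_z_4 = 2; pos_x_5 = 5.5; pos_y_5 = 0.5; pos_z_5 = 2.5; depth_5 = 3; height_5 = 2.5; pos_x_6 = 3.5; pos_y_6 = 6; pos_z_6 = 0.5; radius_6 = 1; pos_x_7 = 7; pos_y_7 = 3; pos_z_7 = 7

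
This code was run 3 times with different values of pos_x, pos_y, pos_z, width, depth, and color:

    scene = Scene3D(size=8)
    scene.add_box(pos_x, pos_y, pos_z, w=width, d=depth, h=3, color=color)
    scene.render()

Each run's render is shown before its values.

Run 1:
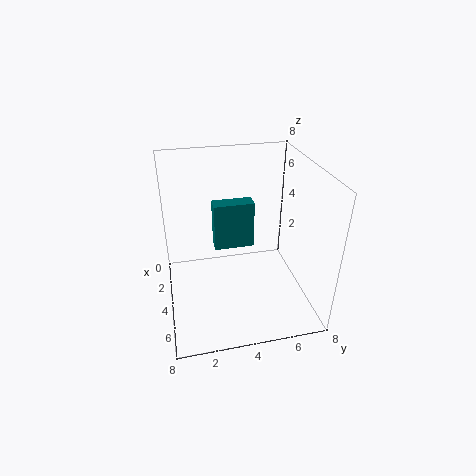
pos_x = 1
pos_y = 3
pos_z = 2
width = 1
depth = 2.5
color = 'teal'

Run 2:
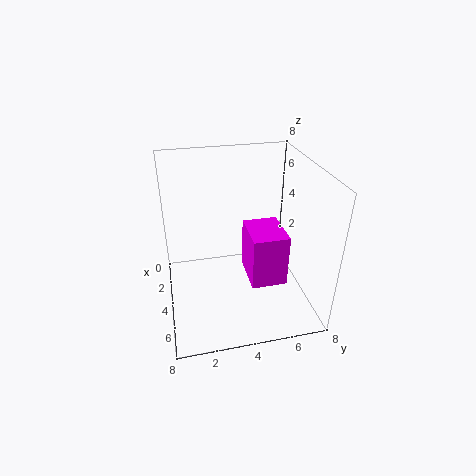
pos_x = 3
pos_y = 4.5
pos_z = 1.5
width = 2.5
depth = 2
color = 'magenta'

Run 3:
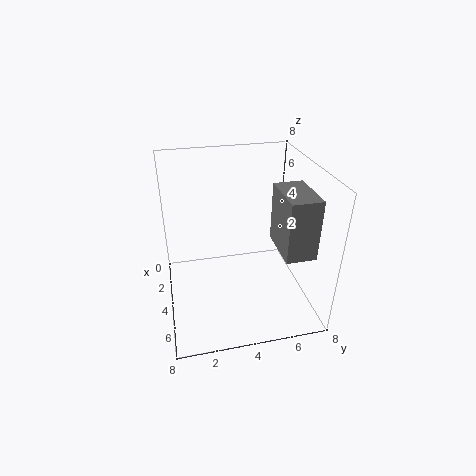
pos_x = 5
pos_y = 5.5
pos_z = 4.5
width = 2.5
depth = 1.5
color = 'gray'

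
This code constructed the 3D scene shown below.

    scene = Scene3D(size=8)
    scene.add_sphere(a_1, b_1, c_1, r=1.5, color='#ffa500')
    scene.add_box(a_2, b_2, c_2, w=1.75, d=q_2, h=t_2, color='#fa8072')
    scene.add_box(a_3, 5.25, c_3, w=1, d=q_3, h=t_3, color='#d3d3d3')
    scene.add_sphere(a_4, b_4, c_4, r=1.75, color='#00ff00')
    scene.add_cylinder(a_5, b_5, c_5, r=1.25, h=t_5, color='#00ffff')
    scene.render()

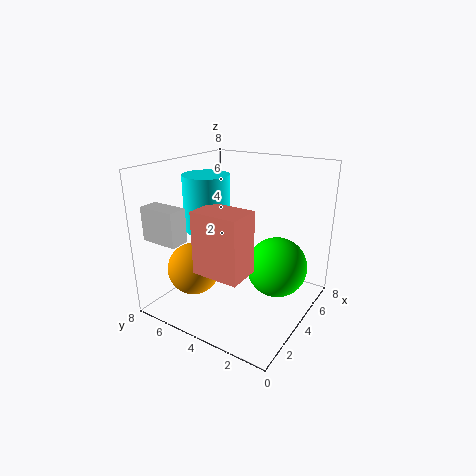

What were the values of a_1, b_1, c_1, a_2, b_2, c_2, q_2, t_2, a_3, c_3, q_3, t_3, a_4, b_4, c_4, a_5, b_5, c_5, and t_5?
a_1 = 2.75; b_1 = 6.25; c_1 = 2; a_2 = 1; b_2 = 2.25; c_2 = 3; q_2 = 2.5; t_2 = 3.25; a_3 = 0.25; c_3 = 4.5; q_3 = 2; t_3 = 1.75; a_4 = 5.5; b_4 = 2.25; c_4 = 2; a_5 = 3.25; b_5 = 5.5; c_5 = 4.5; t_5 = 3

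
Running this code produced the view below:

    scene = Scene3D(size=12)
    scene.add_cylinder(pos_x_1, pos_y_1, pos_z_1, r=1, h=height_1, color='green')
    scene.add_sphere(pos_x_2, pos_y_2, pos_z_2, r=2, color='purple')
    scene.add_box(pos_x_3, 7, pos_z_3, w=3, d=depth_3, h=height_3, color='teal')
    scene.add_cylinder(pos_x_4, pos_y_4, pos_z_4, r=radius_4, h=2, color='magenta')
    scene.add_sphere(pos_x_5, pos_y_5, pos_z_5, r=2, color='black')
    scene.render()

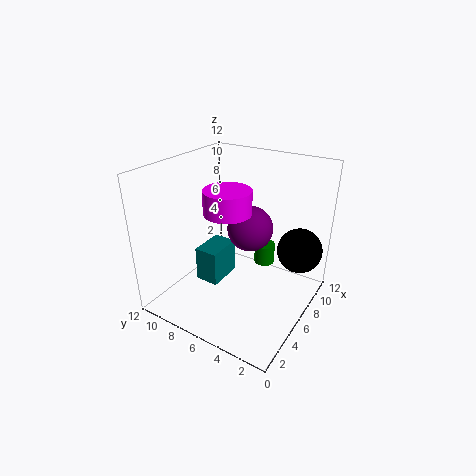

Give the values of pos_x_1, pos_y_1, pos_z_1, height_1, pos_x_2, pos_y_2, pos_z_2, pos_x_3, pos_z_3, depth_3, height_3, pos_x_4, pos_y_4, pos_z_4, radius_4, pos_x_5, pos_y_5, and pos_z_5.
pos_x_1 = 11
pos_y_1 = 6
pos_z_1 = 1
height_1 = 2
pos_x_2 = 8
pos_y_2 = 6
pos_z_2 = 6
pos_x_3 = 4
pos_z_3 = 2
depth_3 = 2
height_3 = 3
pos_x_4 = 6
pos_y_4 = 7
pos_z_4 = 8
radius_4 = 2
pos_x_5 = 10
pos_y_5 = 2
pos_z_5 = 4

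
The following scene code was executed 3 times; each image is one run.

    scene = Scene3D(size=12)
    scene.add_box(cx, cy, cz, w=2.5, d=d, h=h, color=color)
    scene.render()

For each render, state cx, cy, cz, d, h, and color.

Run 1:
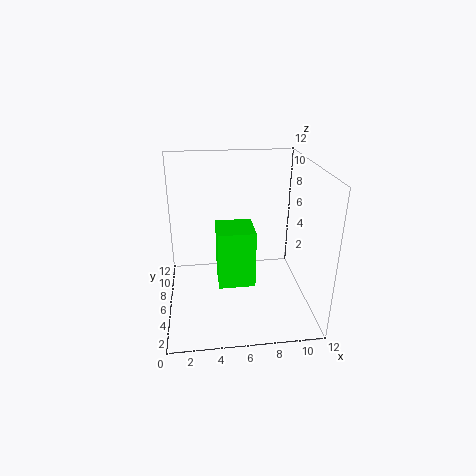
cx = 4, cy = 0.5, cz = 5, d = 2.5, h = 4, color = 'lime'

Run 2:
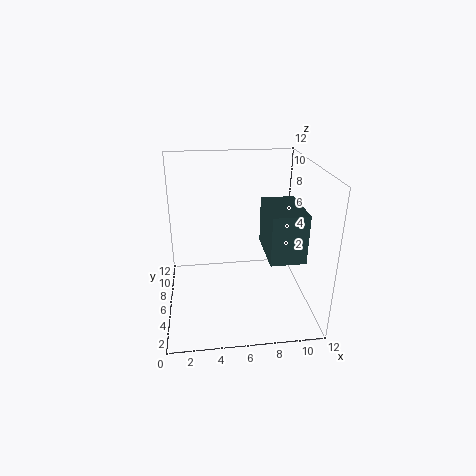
cx = 7.5, cy = 0.5, cz = 6.5, d = 4, h = 3.5, color = 'darkslategray'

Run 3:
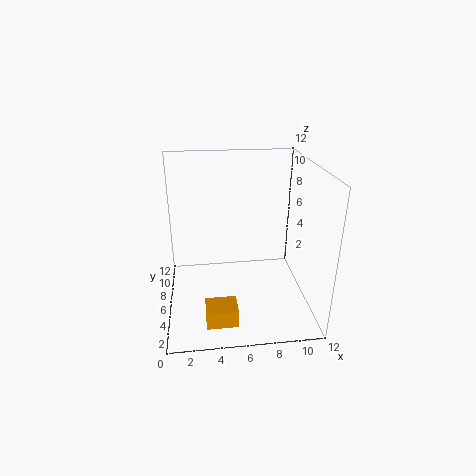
cx = 3, cy = 1.5, cz = 0.5, d = 2, h = 1.5, color = 'orange'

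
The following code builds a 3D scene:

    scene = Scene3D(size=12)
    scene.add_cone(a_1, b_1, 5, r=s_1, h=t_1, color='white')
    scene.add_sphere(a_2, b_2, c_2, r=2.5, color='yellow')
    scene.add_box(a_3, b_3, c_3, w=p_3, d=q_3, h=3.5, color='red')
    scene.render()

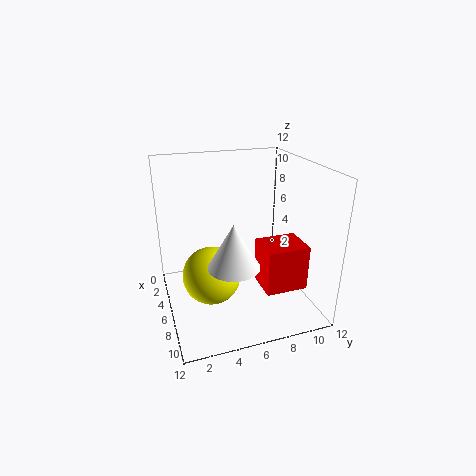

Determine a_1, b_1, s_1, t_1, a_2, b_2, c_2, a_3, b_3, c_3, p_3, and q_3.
a_1 = 8.75
b_1 = 4.75
s_1 = 2
t_1 = 3.5
a_2 = 5.5
b_2 = 3.75
c_2 = 2.5
a_3 = 8
b_3 = 6.75
c_3 = 3.25
p_3 = 2.75
q_3 = 3.25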